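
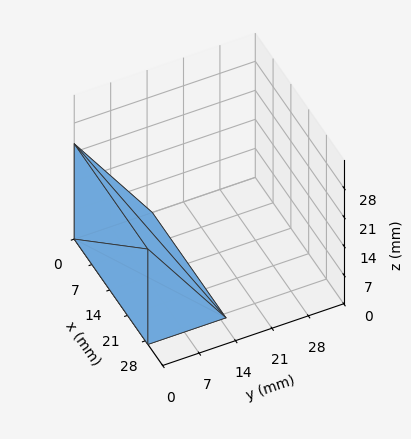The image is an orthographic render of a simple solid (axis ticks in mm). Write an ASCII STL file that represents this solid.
Reading the render: the shape is a wedge (ramp): 29 × 15 mm base, rising to 23 mm along the y=0 edge and sloping linearly to z=0 at y=15 (dimensions read to the nearest mm from the axis ticks). For the STL, each face is triangulated and given an outward normal.

solid part
  facet normal 0.0000 0.0000 -1.0000
    outer loop
      vertex 29.000 15.000 0.000
      vertex 29.000 0.000 0.000
      vertex 0.000 0.000 0.000
    endloop
  endfacet
  facet normal 0.0000 0.0000 -1.0000
    outer loop
      vertex 0.000 15.000 0.000
      vertex 29.000 15.000 0.000
      vertex 0.000 0.000 0.000
    endloop
  endfacet
  facet normal 0.0000 -1.0000 0.0000
    outer loop
      vertex 0.000 0.000 0.000
      vertex 29.000 0.000 0.000
      vertex 29.000 0.000 23.000
    endloop
  endfacet
  facet normal 0.0000 -1.0000 0.0000
    outer loop
      vertex 0.000 0.000 0.000
      vertex 29.000 0.000 23.000
      vertex 0.000 0.000 23.000
    endloop
  endfacet
  facet normal 0.0000 0.8376 0.5463
    outer loop
      vertex 0.000 0.000 23.000
      vertex 29.000 0.000 23.000
      vertex 29.000 15.000 0.000
    endloop
  endfacet
  facet normal 0.0000 0.8376 0.5463
    outer loop
      vertex 0.000 0.000 23.000
      vertex 29.000 15.000 0.000
      vertex 0.000 15.000 0.000
    endloop
  endfacet
  facet normal -1.0000 0.0000 0.0000
    outer loop
      vertex 0.000 0.000 23.000
      vertex 0.000 15.000 0.000
      vertex 0.000 0.000 0.000
    endloop
  endfacet
  facet normal 1.0000 0.0000 0.0000
    outer loop
      vertex 29.000 0.000 0.000
      vertex 29.000 15.000 0.000
      vertex 29.000 0.000 23.000
    endloop
  endfacet
endsolid part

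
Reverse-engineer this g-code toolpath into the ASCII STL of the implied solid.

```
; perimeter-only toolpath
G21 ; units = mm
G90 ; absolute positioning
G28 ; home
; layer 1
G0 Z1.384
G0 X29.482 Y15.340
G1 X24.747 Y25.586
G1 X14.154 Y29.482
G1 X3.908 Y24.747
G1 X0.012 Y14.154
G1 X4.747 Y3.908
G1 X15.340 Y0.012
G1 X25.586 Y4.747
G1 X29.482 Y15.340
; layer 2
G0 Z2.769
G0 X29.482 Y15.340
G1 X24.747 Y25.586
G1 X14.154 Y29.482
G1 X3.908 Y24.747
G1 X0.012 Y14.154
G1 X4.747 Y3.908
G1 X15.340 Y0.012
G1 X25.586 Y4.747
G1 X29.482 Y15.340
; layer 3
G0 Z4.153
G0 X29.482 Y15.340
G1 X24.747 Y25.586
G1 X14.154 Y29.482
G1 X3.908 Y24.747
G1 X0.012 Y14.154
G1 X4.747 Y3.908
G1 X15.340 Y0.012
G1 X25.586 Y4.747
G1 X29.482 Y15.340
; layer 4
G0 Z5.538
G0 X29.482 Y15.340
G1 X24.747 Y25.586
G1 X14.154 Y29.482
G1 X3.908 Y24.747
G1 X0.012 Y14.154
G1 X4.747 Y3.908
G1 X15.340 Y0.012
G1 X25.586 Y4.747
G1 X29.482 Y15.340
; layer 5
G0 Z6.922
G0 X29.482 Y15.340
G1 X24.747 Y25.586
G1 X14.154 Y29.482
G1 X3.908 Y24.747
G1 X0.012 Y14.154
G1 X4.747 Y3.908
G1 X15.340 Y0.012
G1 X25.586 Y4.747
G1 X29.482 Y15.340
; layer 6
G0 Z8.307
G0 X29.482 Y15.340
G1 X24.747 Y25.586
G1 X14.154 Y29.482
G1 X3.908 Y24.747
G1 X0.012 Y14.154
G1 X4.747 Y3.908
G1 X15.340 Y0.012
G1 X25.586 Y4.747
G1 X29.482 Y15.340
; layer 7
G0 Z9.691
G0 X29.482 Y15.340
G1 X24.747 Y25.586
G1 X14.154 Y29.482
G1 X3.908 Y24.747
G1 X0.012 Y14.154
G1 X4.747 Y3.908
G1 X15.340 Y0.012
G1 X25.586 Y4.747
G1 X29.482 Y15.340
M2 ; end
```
solid part
  facet normal 0.0000 0.0000 -1.0000
    outer loop
      vertex 14.154 29.482 0.000
      vertex 24.747 25.586 0.000
      vertex 29.482 15.340 0.000
    endloop
  endfacet
  facet normal 0.0000 0.0000 -1.0000
    outer loop
      vertex 3.908 24.747 0.000
      vertex 14.154 29.482 0.000
      vertex 29.482 15.340 0.000
    endloop
  endfacet
  facet normal 0.0000 0.0000 -1.0000
    outer loop
      vertex 0.012 14.154 0.000
      vertex 3.908 24.747 0.000
      vertex 29.482 15.340 0.000
    endloop
  endfacet
  facet normal 0.0000 0.0000 -1.0000
    outer loop
      vertex 4.747 3.908 0.000
      vertex 0.012 14.154 0.000
      vertex 29.482 15.340 0.000
    endloop
  endfacet
  facet normal 0.0000 0.0000 -1.0000
    outer loop
      vertex 15.340 0.012 0.000
      vertex 4.747 3.908 0.000
      vertex 29.482 15.340 0.000
    endloop
  endfacet
  facet normal 0.0000 0.0000 -1.0000
    outer loop
      vertex 25.586 4.747 0.000
      vertex 15.340 0.012 0.000
      vertex 29.482 15.340 0.000
    endloop
  endfacet
  facet normal 0.0000 0.0000 1.0000
    outer loop
      vertex 29.482 15.340 9.691
      vertex 24.747 25.586 9.691
      vertex 14.154 29.482 9.691
    endloop
  endfacet
  facet normal 0.0000 0.0000 1.0000
    outer loop
      vertex 29.482 15.340 9.691
      vertex 14.154 29.482 9.691
      vertex 3.908 24.747 9.691
    endloop
  endfacet
  facet normal 0.0000 0.0000 1.0000
    outer loop
      vertex 29.482 15.340 9.691
      vertex 3.908 24.747 9.691
      vertex 0.012 14.154 9.691
    endloop
  endfacet
  facet normal 0.0000 0.0000 1.0000
    outer loop
      vertex 29.482 15.340 9.691
      vertex 0.012 14.154 9.691
      vertex 4.747 3.908 9.691
    endloop
  endfacet
  facet normal 0.0000 0.0000 1.0000
    outer loop
      vertex 29.482 15.340 9.691
      vertex 4.747 3.908 9.691
      vertex 15.340 0.012 9.691
    endloop
  endfacet
  facet normal 0.0000 0.0000 1.0000
    outer loop
      vertex 29.482 15.340 9.691
      vertex 15.340 0.012 9.691
      vertex 25.586 4.747 9.691
    endloop
  endfacet
  facet normal 0.9078 0.4195 0.0000
    outer loop
      vertex 29.482 15.340 0.000
      vertex 24.747 25.586 0.000
      vertex 24.747 25.586 9.691
    endloop
  endfacet
  facet normal 0.9078 0.4195 0.0000
    outer loop
      vertex 29.482 15.340 0.000
      vertex 24.747 25.586 9.691
      vertex 29.482 15.340 9.691
    endloop
  endfacet
  facet normal 0.3452 0.9385 0.0000
    outer loop
      vertex 24.747 25.586 0.000
      vertex 14.154 29.482 0.000
      vertex 14.154 29.482 9.691
    endloop
  endfacet
  facet normal 0.3452 0.9385 0.0000
    outer loop
      vertex 24.747 25.586 0.000
      vertex 14.154 29.482 9.691
      vertex 24.747 25.586 9.691
    endloop
  endfacet
  facet normal -0.4195 0.9078 0.0000
    outer loop
      vertex 14.154 29.482 0.000
      vertex 3.908 24.747 0.000
      vertex 3.908 24.747 9.691
    endloop
  endfacet
  facet normal -0.4195 0.9078 0.0000
    outer loop
      vertex 14.154 29.482 0.000
      vertex 3.908 24.747 9.691
      vertex 14.154 29.482 9.691
    endloop
  endfacet
  facet normal -0.9385 0.3452 0.0000
    outer loop
      vertex 3.908 24.747 0.000
      vertex 0.012 14.154 0.000
      vertex 0.012 14.154 9.691
    endloop
  endfacet
  facet normal -0.9385 0.3452 0.0000
    outer loop
      vertex 3.908 24.747 0.000
      vertex 0.012 14.154 9.691
      vertex 3.908 24.747 9.691
    endloop
  endfacet
  facet normal -0.9078 -0.4195 0.0000
    outer loop
      vertex 0.012 14.154 0.000
      vertex 4.747 3.908 0.000
      vertex 4.747 3.908 9.691
    endloop
  endfacet
  facet normal -0.9078 -0.4195 0.0000
    outer loop
      vertex 0.012 14.154 0.000
      vertex 4.747 3.908 9.691
      vertex 0.012 14.154 9.691
    endloop
  endfacet
  facet normal -0.3452 -0.9385 0.0000
    outer loop
      vertex 4.747 3.908 0.000
      vertex 15.340 0.012 0.000
      vertex 15.340 0.012 9.691
    endloop
  endfacet
  facet normal -0.3452 -0.9385 0.0000
    outer loop
      vertex 4.747 3.908 0.000
      vertex 15.340 0.012 9.691
      vertex 4.747 3.908 9.691
    endloop
  endfacet
  facet normal 0.4195 -0.9078 0.0000
    outer loop
      vertex 15.340 0.012 0.000
      vertex 25.586 4.747 0.000
      vertex 25.586 4.747 9.691
    endloop
  endfacet
  facet normal 0.4195 -0.9078 0.0000
    outer loop
      vertex 15.340 0.012 0.000
      vertex 25.586 4.747 9.691
      vertex 15.340 0.012 9.691
    endloop
  endfacet
  facet normal 0.9385 -0.3452 0.0000
    outer loop
      vertex 25.586 4.747 0.000
      vertex 29.482 15.340 0.000
      vertex 29.482 15.340 9.691
    endloop
  endfacet
  facet normal 0.9385 -0.3452 0.0000
    outer loop
      vertex 25.586 4.747 0.000
      vertex 29.482 15.340 9.691
      vertex 25.586 4.747 9.691
    endloop
  endfacet
endsolid part

The G0 Z moves step by Δz≈1.384 mm. Every layer's G1 loop is the same polygon, so the solid is a straight extrusion of it from z=0 to z≈9.69. Closing with flat bottom and top caps and triangulating gives 28 facets — a regular 8-sided prism (a cylinder approximated with 8 flat sides), circumscribed radius ≈ 14.7 mm, height ≈ 9.69 mm.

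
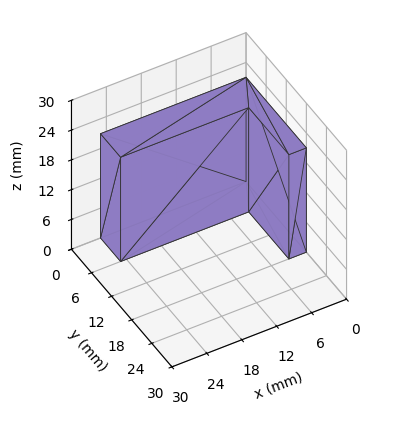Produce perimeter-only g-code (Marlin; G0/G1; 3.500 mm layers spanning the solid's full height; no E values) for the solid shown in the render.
Reading the render: the shape is an L-shaped prism: outer 25 × 18 mm, arm thicknesses ≈ 6 mm (horizontal) and 3 mm (vertical), extruded 21 mm in z (dimensions read to the nearest mm from the axis ticks). For the g-code, the solid's height is divided into equal slices at the stated Δz and each level perimeter traced with G1 moves after a G0 lift.

; perimeter-only toolpath
G21 ; units = mm
G90 ; absolute positioning
G28 ; home
; layer 1
G0 Z3.500
G0 X0.000 Y0.000
G1 X25.000 Y0.000
G1 X25.000 Y6.000
G1 X3.000 Y6.000
G1 X3.000 Y18.000
G1 X0.000 Y18.000
G1 X0.000 Y0.000
; layer 2
G0 Z7.000
G0 X0.000 Y0.000
G1 X25.000 Y0.000
G1 X25.000 Y6.000
G1 X3.000 Y6.000
G1 X3.000 Y18.000
G1 X0.000 Y18.000
G1 X0.000 Y0.000
; layer 3
G0 Z10.500
G0 X0.000 Y0.000
G1 X25.000 Y0.000
G1 X25.000 Y6.000
G1 X3.000 Y6.000
G1 X3.000 Y18.000
G1 X0.000 Y18.000
G1 X0.000 Y0.000
; layer 4
G0 Z14.000
G0 X0.000 Y0.000
G1 X25.000 Y0.000
G1 X25.000 Y6.000
G1 X3.000 Y6.000
G1 X3.000 Y18.000
G1 X0.000 Y18.000
G1 X0.000 Y0.000
; layer 5
G0 Z17.500
G0 X0.000 Y0.000
G1 X25.000 Y0.000
G1 X25.000 Y6.000
G1 X3.000 Y6.000
G1 X3.000 Y18.000
G1 X0.000 Y18.000
G1 X0.000 Y0.000
; layer 6
G0 Z21.000
G0 X0.000 Y0.000
G1 X25.000 Y0.000
G1 X25.000 Y6.000
G1 X3.000 Y6.000
G1 X3.000 Y18.000
G1 X0.000 Y18.000
G1 X0.000 Y0.000
M2 ; end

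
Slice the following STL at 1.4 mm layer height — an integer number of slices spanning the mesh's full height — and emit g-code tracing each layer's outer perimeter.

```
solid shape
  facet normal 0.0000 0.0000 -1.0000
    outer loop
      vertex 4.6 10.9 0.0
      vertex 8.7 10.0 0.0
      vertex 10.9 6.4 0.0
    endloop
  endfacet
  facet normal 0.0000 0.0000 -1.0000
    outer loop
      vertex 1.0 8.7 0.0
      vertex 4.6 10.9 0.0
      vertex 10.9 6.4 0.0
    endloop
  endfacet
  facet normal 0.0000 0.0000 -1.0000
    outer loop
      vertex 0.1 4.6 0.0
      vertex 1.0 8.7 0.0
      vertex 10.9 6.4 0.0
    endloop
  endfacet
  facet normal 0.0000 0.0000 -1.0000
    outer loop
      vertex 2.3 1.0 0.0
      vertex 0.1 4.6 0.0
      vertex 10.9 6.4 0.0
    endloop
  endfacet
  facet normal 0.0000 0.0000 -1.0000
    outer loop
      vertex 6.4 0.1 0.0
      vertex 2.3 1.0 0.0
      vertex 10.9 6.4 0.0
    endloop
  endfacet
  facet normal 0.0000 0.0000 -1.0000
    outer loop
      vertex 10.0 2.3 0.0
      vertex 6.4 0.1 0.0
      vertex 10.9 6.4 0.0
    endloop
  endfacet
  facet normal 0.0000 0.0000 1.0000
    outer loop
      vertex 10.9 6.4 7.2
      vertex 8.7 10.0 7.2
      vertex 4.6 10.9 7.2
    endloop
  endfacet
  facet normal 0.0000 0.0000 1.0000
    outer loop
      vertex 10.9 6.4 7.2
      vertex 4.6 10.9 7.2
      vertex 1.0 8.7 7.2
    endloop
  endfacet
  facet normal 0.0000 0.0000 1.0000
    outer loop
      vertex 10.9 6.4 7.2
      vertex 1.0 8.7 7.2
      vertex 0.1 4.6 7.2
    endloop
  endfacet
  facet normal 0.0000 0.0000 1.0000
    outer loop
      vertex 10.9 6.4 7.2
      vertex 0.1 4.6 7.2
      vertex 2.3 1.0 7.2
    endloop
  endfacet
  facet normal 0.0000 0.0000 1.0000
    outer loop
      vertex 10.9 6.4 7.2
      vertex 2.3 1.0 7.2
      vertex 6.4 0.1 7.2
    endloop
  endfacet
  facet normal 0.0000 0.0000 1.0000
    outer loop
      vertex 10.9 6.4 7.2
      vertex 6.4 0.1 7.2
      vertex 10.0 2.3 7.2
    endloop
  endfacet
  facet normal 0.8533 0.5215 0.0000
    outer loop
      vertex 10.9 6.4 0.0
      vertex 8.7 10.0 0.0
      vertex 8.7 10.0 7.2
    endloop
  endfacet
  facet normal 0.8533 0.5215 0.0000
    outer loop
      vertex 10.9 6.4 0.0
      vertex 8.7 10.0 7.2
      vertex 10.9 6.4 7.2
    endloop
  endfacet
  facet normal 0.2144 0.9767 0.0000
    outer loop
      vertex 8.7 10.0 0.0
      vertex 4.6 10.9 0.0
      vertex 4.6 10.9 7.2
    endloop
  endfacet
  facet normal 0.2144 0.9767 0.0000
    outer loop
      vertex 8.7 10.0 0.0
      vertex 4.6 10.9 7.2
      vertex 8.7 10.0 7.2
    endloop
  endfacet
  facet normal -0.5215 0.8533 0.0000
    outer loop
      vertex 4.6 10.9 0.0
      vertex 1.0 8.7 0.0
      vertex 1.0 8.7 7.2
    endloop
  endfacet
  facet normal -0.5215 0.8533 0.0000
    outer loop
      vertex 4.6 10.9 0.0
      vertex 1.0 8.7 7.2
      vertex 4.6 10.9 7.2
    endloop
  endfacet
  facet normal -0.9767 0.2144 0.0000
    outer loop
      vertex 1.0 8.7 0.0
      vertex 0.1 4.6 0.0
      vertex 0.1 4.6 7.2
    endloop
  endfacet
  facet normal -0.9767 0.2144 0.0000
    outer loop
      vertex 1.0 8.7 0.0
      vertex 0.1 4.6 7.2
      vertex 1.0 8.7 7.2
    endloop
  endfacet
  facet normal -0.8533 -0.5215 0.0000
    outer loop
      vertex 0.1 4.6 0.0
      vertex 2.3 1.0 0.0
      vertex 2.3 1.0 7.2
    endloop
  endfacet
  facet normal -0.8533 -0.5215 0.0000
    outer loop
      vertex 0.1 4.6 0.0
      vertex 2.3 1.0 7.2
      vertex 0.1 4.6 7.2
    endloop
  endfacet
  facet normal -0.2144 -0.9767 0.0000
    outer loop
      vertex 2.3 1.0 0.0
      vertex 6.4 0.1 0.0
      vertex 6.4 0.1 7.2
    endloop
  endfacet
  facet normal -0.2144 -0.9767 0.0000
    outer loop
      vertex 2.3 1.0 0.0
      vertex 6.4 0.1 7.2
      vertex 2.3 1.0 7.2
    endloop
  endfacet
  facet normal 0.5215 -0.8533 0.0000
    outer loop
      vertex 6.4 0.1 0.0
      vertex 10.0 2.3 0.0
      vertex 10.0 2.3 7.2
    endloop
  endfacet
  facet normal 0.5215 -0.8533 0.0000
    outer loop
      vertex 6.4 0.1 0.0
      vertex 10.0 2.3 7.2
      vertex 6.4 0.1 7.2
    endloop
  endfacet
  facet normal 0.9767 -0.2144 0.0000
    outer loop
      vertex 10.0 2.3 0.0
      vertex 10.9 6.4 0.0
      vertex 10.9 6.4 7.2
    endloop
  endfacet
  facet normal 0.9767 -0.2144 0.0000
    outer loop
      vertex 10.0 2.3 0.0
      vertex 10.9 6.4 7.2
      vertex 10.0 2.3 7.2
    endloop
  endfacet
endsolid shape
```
; perimeter-only toolpath
G21 ; units = mm
G90 ; absolute positioning
G28 ; home
; layer 1
G0 Z1.4
G0 X10.9 Y6.4
G1 X8.7 Y10.0
G1 X4.6 Y10.9
G1 X1.0 Y8.7
G1 X0.1 Y4.6
G1 X2.3 Y1.0
G1 X6.4 Y0.1
G1 X10.0 Y2.3
G1 X10.9 Y6.4
; layer 2
G0 Z2.9
G0 X10.9 Y6.4
G1 X8.7 Y10.0
G1 X4.6 Y10.9
G1 X1.0 Y8.7
G1 X0.1 Y4.6
G1 X2.3 Y1.0
G1 X6.4 Y0.1
G1 X10.0 Y2.3
G1 X10.9 Y6.4
; layer 3
G0 Z4.3
G0 X10.9 Y6.4
G1 X8.7 Y10.0
G1 X4.6 Y10.9
G1 X1.0 Y8.7
G1 X0.1 Y4.6
G1 X2.3 Y1.0
G1 X6.4 Y0.1
G1 X10.0 Y2.3
G1 X10.9 Y6.4
; layer 4
G0 Z5.8
G0 X10.9 Y6.4
G1 X8.7 Y10.0
G1 X4.6 Y10.9
G1 X1.0 Y8.7
G1 X0.1 Y4.6
G1 X2.3 Y1.0
G1 X6.4 Y0.1
G1 X10.0 Y2.3
G1 X10.9 Y6.4
; layer 5
G0 Z7.2
G0 X10.9 Y6.4
G1 X8.7 Y10.0
G1 X4.6 Y10.9
G1 X1.0 Y8.7
G1 X0.1 Y4.6
G1 X2.3 Y1.0
G1 X6.4 Y0.1
G1 X10.0 Y2.3
G1 X10.9 Y6.4
M2 ; end

The solid is a regular 8-sided prism (a cylinder approximated with 8 flat sides), circumscribed radius ≈ 5.5 mm, height ≈ 7.2 mm. Slicing at Δz = 1.4 mm — 5 equal slices spanning the solid's height, so layer i sits at z = i·h/5 — gives 5 non-empty perimeters. Each is a 8-segment closed polygon; G0 lifts to the layer z and rapids to the start vertex, then G1 traces the edges.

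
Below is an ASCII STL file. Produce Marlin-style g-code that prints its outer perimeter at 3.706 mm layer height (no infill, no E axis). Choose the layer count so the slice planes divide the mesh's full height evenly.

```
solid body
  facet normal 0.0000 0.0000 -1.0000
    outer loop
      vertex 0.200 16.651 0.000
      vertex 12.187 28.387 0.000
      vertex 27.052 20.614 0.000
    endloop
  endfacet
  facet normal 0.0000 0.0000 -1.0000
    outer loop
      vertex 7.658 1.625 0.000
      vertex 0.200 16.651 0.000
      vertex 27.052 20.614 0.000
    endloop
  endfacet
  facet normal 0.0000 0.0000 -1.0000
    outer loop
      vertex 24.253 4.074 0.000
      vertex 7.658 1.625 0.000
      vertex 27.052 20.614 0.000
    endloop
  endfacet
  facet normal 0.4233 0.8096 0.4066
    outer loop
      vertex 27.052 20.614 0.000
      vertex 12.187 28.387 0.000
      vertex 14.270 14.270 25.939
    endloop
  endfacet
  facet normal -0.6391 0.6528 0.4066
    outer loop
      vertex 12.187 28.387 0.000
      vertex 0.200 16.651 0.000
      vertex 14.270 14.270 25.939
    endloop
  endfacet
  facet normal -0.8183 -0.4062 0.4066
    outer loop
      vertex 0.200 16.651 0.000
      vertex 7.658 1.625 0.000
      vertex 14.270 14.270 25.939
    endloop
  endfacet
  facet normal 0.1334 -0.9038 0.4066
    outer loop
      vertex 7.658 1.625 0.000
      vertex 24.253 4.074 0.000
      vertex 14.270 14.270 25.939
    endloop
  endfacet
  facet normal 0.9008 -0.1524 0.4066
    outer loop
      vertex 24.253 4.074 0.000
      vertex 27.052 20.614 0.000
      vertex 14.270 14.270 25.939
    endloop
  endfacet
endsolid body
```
; perimeter-only toolpath
G21 ; units = mm
G90 ; absolute positioning
G28 ; home
; layer 1
G0 Z3.706
G0 X25.226 Y19.708
G1 X12.485 Y26.370
G1 X2.210 Y16.311
G1 X8.603 Y3.431
G1 X22.827 Y5.531
G1 X25.226 Y19.708
; layer 2
G0 Z7.411
G0 X23.400 Y18.801
G1 X12.782 Y24.354
G1 X4.220 Y15.971
G1 X9.547 Y5.238
G1 X21.401 Y6.987
G1 X23.400 Y18.801
; layer 3
G0 Z11.117
G0 X21.574 Y17.895
G1 X13.080 Y22.337
G1 X6.230 Y15.631
G1 X10.492 Y7.044
G1 X19.975 Y8.444
G1 X21.574 Y17.895
; layer 4
G0 Z14.822
G0 X19.748 Y16.989
G1 X13.377 Y20.320
G1 X8.240 Y15.290
G1 X11.436 Y8.851
G1 X18.548 Y9.900
G1 X19.748 Y16.989
; layer 5
G0 Z18.528
G0 X17.922 Y16.083
G1 X13.675 Y18.303
G1 X10.250 Y14.950
G1 X12.381 Y10.657
G1 X17.122 Y11.357
G1 X17.922 Y16.083
; layer 6
G0 Z22.233
G0 X16.096 Y15.176
G1 X13.972 Y16.287
G1 X12.260 Y14.610
G1 X13.325 Y12.464
G1 X15.696 Y12.813
G1 X16.096 Y15.176
M2 ; end

The solid is a regular 5-sided pyramid, base circumscribed radius ≈ 14.3 mm, apex at z ≈ 25.9 mm. Slicing at Δz = 3.706 mm — 7 equal slices spanning the solid's height, so layer i sits at z = i·h/7 — gives 6 non-empty perimeters. Each is a 5-segment closed polygon; G0 lifts to the layer z and rapids to the start vertex, then G1 traces the edges. The cross-section shrinks linearly with z (the slice at the apex is degenerate and omitted).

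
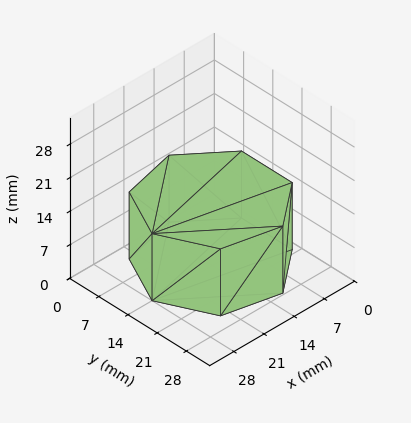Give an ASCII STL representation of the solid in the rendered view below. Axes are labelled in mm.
Reading the render: the shape is a regular 7-sided prism (a cylinder approximated with 7 flat sides), circumscribed radius ≈ 14 mm, height ≈ 14 mm (dimensions read to the nearest mm from the axis ticks). For the STL, each face is triangulated and given an outward normal.

solid part
  facet normal 0.0000 0.0000 -1.0000
    outer loop
      vertex 10.885 27.649 0.000
      vertex 22.729 24.946 0.000
      vertex 28.000 14.000 0.000
    endloop
  endfacet
  facet normal 0.0000 0.0000 -1.0000
    outer loop
      vertex 1.386 20.074 0.000
      vertex 10.885 27.649 0.000
      vertex 28.000 14.000 0.000
    endloop
  endfacet
  facet normal 0.0000 0.0000 -1.0000
    outer loop
      vertex 1.386 7.926 0.000
      vertex 1.386 20.074 0.000
      vertex 28.000 14.000 0.000
    endloop
  endfacet
  facet normal 0.0000 0.0000 -1.0000
    outer loop
      vertex 10.885 0.351 0.000
      vertex 1.386 7.926 0.000
      vertex 28.000 14.000 0.000
    endloop
  endfacet
  facet normal 0.0000 0.0000 -1.0000
    outer loop
      vertex 22.729 3.054 0.000
      vertex 10.885 0.351 0.000
      vertex 28.000 14.000 0.000
    endloop
  endfacet
  facet normal 0.0000 0.0000 1.0000
    outer loop
      vertex 28.000 14.000 14.000
      vertex 22.729 24.946 14.000
      vertex 10.885 27.649 14.000
    endloop
  endfacet
  facet normal 0.0000 0.0000 1.0000
    outer loop
      vertex 28.000 14.000 14.000
      vertex 10.885 27.649 14.000
      vertex 1.386 20.074 14.000
    endloop
  endfacet
  facet normal 0.0000 0.0000 1.0000
    outer loop
      vertex 28.000 14.000 14.000
      vertex 1.386 20.074 14.000
      vertex 1.386 7.926 14.000
    endloop
  endfacet
  facet normal 0.0000 0.0000 1.0000
    outer loop
      vertex 28.000 14.000 14.000
      vertex 1.386 7.926 14.000
      vertex 10.885 0.351 14.000
    endloop
  endfacet
  facet normal 0.0000 0.0000 1.0000
    outer loop
      vertex 28.000 14.000 14.000
      vertex 10.885 0.351 14.000
      vertex 22.729 3.054 14.000
    endloop
  endfacet
  facet normal 0.9010 0.4339 0.0000
    outer loop
      vertex 28.000 14.000 0.000
      vertex 22.729 24.946 0.000
      vertex 22.729 24.946 14.000
    endloop
  endfacet
  facet normal 0.9010 0.4339 0.0000
    outer loop
      vertex 28.000 14.000 0.000
      vertex 22.729 24.946 14.000
      vertex 28.000 14.000 14.000
    endloop
  endfacet
  facet normal 0.2225 0.9749 0.0000
    outer loop
      vertex 22.729 24.946 0.000
      vertex 10.885 27.649 0.000
      vertex 10.885 27.649 14.000
    endloop
  endfacet
  facet normal 0.2225 0.9749 0.0000
    outer loop
      vertex 22.729 24.946 0.000
      vertex 10.885 27.649 14.000
      vertex 22.729 24.946 14.000
    endloop
  endfacet
  facet normal -0.6235 0.7818 0.0000
    outer loop
      vertex 10.885 27.649 0.000
      vertex 1.386 20.074 0.000
      vertex 1.386 20.074 14.000
    endloop
  endfacet
  facet normal -0.6235 0.7818 0.0000
    outer loop
      vertex 10.885 27.649 0.000
      vertex 1.386 20.074 14.000
      vertex 10.885 27.649 14.000
    endloop
  endfacet
  facet normal -1.0000 0.0000 0.0000
    outer loop
      vertex 1.386 20.074 0.000
      vertex 1.386 7.926 0.000
      vertex 1.386 7.926 14.000
    endloop
  endfacet
  facet normal -1.0000 0.0000 0.0000
    outer loop
      vertex 1.386 20.074 0.000
      vertex 1.386 7.926 14.000
      vertex 1.386 20.074 14.000
    endloop
  endfacet
  facet normal -0.6235 -0.7818 0.0000
    outer loop
      vertex 1.386 7.926 0.000
      vertex 10.885 0.351 0.000
      vertex 10.885 0.351 14.000
    endloop
  endfacet
  facet normal -0.6235 -0.7818 0.0000
    outer loop
      vertex 1.386 7.926 0.000
      vertex 10.885 0.351 14.000
      vertex 1.386 7.926 14.000
    endloop
  endfacet
  facet normal 0.2225 -0.9749 0.0000
    outer loop
      vertex 10.885 0.351 0.000
      vertex 22.729 3.054 0.000
      vertex 22.729 3.054 14.000
    endloop
  endfacet
  facet normal 0.2225 -0.9749 0.0000
    outer loop
      vertex 10.885 0.351 0.000
      vertex 22.729 3.054 14.000
      vertex 10.885 0.351 14.000
    endloop
  endfacet
  facet normal 0.9010 -0.4339 0.0000
    outer loop
      vertex 22.729 3.054 0.000
      vertex 28.000 14.000 0.000
      vertex 28.000 14.000 14.000
    endloop
  endfacet
  facet normal 0.9010 -0.4339 0.0000
    outer loop
      vertex 22.729 3.054 0.000
      vertex 28.000 14.000 14.000
      vertex 22.729 3.054 14.000
    endloop
  endfacet
endsolid part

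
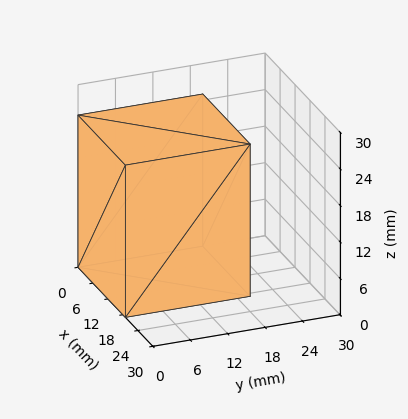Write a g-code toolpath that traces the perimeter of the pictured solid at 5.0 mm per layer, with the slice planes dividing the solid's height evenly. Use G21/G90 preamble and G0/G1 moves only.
Reading the render: the shape is a rectangular box, roughly 19 × 20 mm footprint and 25 mm tall (dimensions read to the nearest mm from the axis ticks). For the g-code, the solid's height is divided into equal slices at the stated Δz and each level perimeter traced with G1 moves after a G0 lift.

; perimeter-only toolpath
G21 ; units = mm
G90 ; absolute positioning
G28 ; home
; layer 1
G0 Z5.0
G0 X0.0 Y0.0
G1 X19.0 Y0.0
G1 X19.0 Y20.0
G1 X0.0 Y20.0
G1 X0.0 Y0.0
; layer 2
G0 Z10.0
G0 X0.0 Y0.0
G1 X19.0 Y0.0
G1 X19.0 Y20.0
G1 X0.0 Y20.0
G1 X0.0 Y0.0
; layer 3
G0 Z15.0
G0 X0.0 Y0.0
G1 X19.0 Y0.0
G1 X19.0 Y20.0
G1 X0.0 Y20.0
G1 X0.0 Y0.0
; layer 4
G0 Z20.0
G0 X0.0 Y0.0
G1 X19.0 Y0.0
G1 X19.0 Y20.0
G1 X0.0 Y20.0
G1 X0.0 Y0.0
; layer 5
G0 Z25.0
G0 X0.0 Y0.0
G1 X19.0 Y0.0
G1 X19.0 Y20.0
G1 X0.0 Y20.0
G1 X0.0 Y0.0
M2 ; end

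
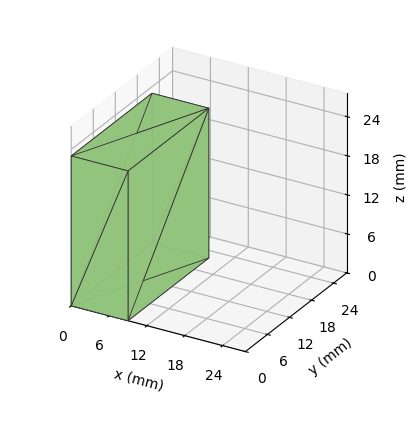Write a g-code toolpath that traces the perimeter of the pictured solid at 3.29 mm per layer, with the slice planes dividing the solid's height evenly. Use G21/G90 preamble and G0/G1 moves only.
Reading the render: the shape is a rectangular box, roughly 9 × 22 mm footprint and 23 mm tall (dimensions read to the nearest mm from the axis ticks). For the g-code, the solid's height is divided into equal slices at the stated Δz and each level perimeter traced with G1 moves after a G0 lift.

; perimeter-only toolpath
G21 ; units = mm
G90 ; absolute positioning
G28 ; home
; layer 1
G0 Z3.29
G0 X0.00 Y0.00
G1 X9.00 Y0.00
G1 X9.00 Y22.00
G1 X0.00 Y22.00
G1 X0.00 Y0.00
; layer 2
G0 Z6.57
G0 X0.00 Y0.00
G1 X9.00 Y0.00
G1 X9.00 Y22.00
G1 X0.00 Y22.00
G1 X0.00 Y0.00
; layer 3
G0 Z9.86
G0 X0.00 Y0.00
G1 X9.00 Y0.00
G1 X9.00 Y22.00
G1 X0.00 Y22.00
G1 X0.00 Y0.00
; layer 4
G0 Z13.14
G0 X0.00 Y0.00
G1 X9.00 Y0.00
G1 X9.00 Y22.00
G1 X0.00 Y22.00
G1 X0.00 Y0.00
; layer 5
G0 Z16.43
G0 X0.00 Y0.00
G1 X9.00 Y0.00
G1 X9.00 Y22.00
G1 X0.00 Y22.00
G1 X0.00 Y0.00
; layer 6
G0 Z19.71
G0 X0.00 Y0.00
G1 X9.00 Y0.00
G1 X9.00 Y22.00
G1 X0.00 Y22.00
G1 X0.00 Y0.00
; layer 7
G0 Z23.00
G0 X0.00 Y0.00
G1 X9.00 Y0.00
G1 X9.00 Y22.00
G1 X0.00 Y22.00
G1 X0.00 Y0.00
M2 ; end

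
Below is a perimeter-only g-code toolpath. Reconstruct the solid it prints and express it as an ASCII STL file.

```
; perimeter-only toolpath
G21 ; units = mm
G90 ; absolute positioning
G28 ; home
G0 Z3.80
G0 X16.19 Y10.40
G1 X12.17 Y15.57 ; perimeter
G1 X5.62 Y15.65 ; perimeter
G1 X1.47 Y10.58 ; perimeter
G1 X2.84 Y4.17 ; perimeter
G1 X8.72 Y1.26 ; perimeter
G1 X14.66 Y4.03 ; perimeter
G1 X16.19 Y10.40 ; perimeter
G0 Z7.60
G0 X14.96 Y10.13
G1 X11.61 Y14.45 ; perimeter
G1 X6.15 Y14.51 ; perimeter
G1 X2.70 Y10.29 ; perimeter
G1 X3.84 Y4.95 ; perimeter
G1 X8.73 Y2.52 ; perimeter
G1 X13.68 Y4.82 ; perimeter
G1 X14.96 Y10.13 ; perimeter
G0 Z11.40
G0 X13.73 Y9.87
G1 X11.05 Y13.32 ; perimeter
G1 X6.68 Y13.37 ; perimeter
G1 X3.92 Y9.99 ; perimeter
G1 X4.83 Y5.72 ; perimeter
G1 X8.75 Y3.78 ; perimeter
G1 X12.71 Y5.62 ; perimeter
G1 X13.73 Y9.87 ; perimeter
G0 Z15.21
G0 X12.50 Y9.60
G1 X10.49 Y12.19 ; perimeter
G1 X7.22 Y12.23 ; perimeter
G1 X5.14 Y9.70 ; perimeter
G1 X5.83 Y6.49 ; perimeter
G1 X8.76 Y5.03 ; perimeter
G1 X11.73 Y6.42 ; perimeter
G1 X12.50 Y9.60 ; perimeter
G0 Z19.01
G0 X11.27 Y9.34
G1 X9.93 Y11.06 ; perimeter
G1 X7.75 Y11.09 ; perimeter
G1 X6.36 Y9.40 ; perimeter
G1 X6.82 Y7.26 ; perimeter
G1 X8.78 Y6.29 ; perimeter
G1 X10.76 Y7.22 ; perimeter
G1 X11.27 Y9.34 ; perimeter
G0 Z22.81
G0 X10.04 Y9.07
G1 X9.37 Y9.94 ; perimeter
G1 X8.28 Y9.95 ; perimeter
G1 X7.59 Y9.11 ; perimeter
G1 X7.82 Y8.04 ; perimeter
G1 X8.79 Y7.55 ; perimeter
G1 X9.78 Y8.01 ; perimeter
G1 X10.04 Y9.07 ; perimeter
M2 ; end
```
solid part
  facet normal 0.0000 0.0000 -1.0000
    outer loop
      vertex 5.09 16.79 0.00
      vertex 12.73 16.70 0.00
      vertex 17.42 10.66 0.00
    endloop
  endfacet
  facet normal 0.0000 0.0000 -1.0000
    outer loop
      vertex 0.25 10.88 0.00
      vertex 5.09 16.79 0.00
      vertex 17.42 10.66 0.00
    endloop
  endfacet
  facet normal 0.0000 0.0000 -1.0000
    outer loop
      vertex 1.85 3.40 0.00
      vertex 0.25 10.88 0.00
      vertex 17.42 10.66 0.00
    endloop
  endfacet
  facet normal 0.0000 0.0000 -1.0000
    outer loop
      vertex 8.70 0.00 0.00
      vertex 1.85 3.40 0.00
      vertex 17.42 10.66 0.00
    endloop
  endfacet
  facet normal 0.0000 0.0000 -1.0000
    outer loop
      vertex 15.63 3.23 0.00
      vertex 8.70 0.00 0.00
      vertex 17.42 10.66 0.00
    endloop
  endfacet
  facet normal 0.7569 0.5877 0.2858
    outer loop
      vertex 17.42 10.66 0.00
      vertex 12.73 16.70 0.00
      vertex 8.81 8.81 26.61
    endloop
  endfacet
  facet normal 0.0113 0.9582 0.2858
    outer loop
      vertex 12.73 16.70 0.00
      vertex 5.09 16.79 0.00
      vertex 8.81 8.81 26.61
    endloop
  endfacet
  facet normal -0.7414 0.6072 0.2857
    outer loop
      vertex 5.09 16.79 0.00
      vertex 0.25 10.88 0.00
      vertex 8.81 8.81 26.61
    endloop
  endfacet
  facet normal -0.9371 -0.2004 0.2858
    outer loop
      vertex 0.25 10.88 0.00
      vertex 1.85 3.40 0.00
      vertex 8.81 8.81 26.61
    endloop
  endfacet
  facet normal -0.4260 -0.8583 0.2859
    outer loop
      vertex 1.85 3.40 0.00
      vertex 8.70 0.00 0.00
      vertex 8.81 8.81 26.61
    endloop
  endfacet
  facet normal 0.4048 -0.8686 0.2859
    outer loop
      vertex 8.70 0.00 0.00
      vertex 15.63 3.23 0.00
      vertex 8.81 8.81 26.61
    endloop
  endfacet
  facet normal 0.9316 -0.2244 0.2858
    outer loop
      vertex 15.63 3.23 0.00
      vertex 17.42 10.66 0.00
      vertex 8.81 8.81 26.61
    endloop
  endfacet
endsolid part

The G0 Z moves step by Δz≈3.80 mm. The G1 loops shrink linearly with z, so the solid tapers from its base footprint up to z≈26.6. Closing with a flat bottom cap and the tapered top and triangulating gives 12 facets — a regular 7-sided pyramid, base circumscribed radius ≈ 8.81 mm, apex at z ≈ 26.6 mm.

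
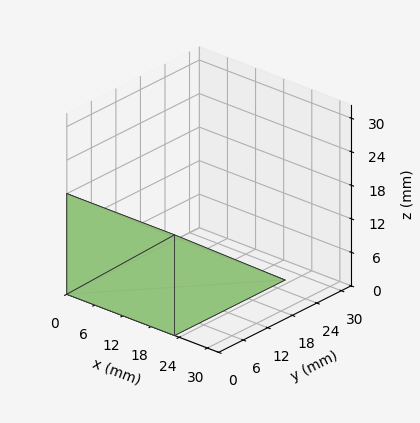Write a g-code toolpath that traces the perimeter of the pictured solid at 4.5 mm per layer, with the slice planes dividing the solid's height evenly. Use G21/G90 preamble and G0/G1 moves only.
Reading the render: the shape is a wedge (ramp): 23 × 27 mm base, rising to 18 mm along the y=0 edge and sloping linearly to z=0 at y=27 (dimensions read to the nearest mm from the axis ticks). For the g-code, the solid's height is divided into equal slices at the stated Δz and each level perimeter traced with G1 moves after a G0 lift.

; perimeter-only toolpath
G21 ; units = mm
G90 ; absolute positioning
G28 ; home
; layer 1
G0 Z4.5
G0 X0.0 Y0.0
G1 X23.0 Y0.0
G1 X23.0 Y20.2
G1 X0.0 Y20.2
G1 X0.0 Y0.0
; layer 2
G0 Z9.0
G0 X0.0 Y0.0
G1 X23.0 Y0.0
G1 X23.0 Y13.5
G1 X0.0 Y13.5
G1 X0.0 Y0.0
; layer 3
G0 Z13.5
G0 X0.0 Y0.0
G1 X23.0 Y0.0
G1 X23.0 Y6.8
G1 X0.0 Y6.8
G1 X0.0 Y0.0
M2 ; end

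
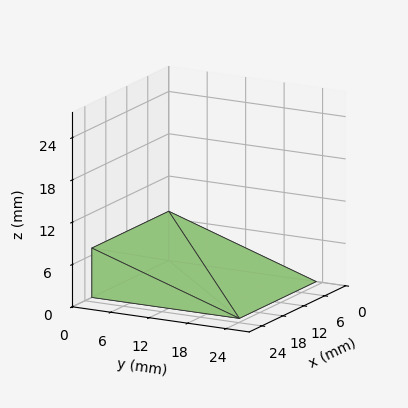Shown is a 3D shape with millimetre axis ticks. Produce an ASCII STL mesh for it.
Reading the render: the shape is a wedge (ramp): 22 × 23 mm base, rising to 7 mm along the y=0 edge and sloping linearly to z=0 at y=23 (dimensions read to the nearest mm from the axis ticks). For the STL, each face is triangulated and given an outward normal.

solid part
  facet normal 0.0000 0.0000 -1.0000
    outer loop
      vertex 22.000 23.000 0.000
      vertex 22.000 0.000 0.000
      vertex 0.000 0.000 0.000
    endloop
  endfacet
  facet normal 0.0000 0.0000 -1.0000
    outer loop
      vertex 0.000 23.000 0.000
      vertex 22.000 23.000 0.000
      vertex 0.000 0.000 0.000
    endloop
  endfacet
  facet normal 0.0000 -1.0000 0.0000
    outer loop
      vertex 0.000 0.000 0.000
      vertex 22.000 0.000 0.000
      vertex 22.000 0.000 7.000
    endloop
  endfacet
  facet normal 0.0000 -1.0000 0.0000
    outer loop
      vertex 0.000 0.000 0.000
      vertex 22.000 0.000 7.000
      vertex 0.000 0.000 7.000
    endloop
  endfacet
  facet normal 0.0000 0.2912 0.9567
    outer loop
      vertex 0.000 0.000 7.000
      vertex 22.000 0.000 7.000
      vertex 22.000 23.000 0.000
    endloop
  endfacet
  facet normal 0.0000 0.2912 0.9567
    outer loop
      vertex 0.000 0.000 7.000
      vertex 22.000 23.000 0.000
      vertex 0.000 23.000 0.000
    endloop
  endfacet
  facet normal -1.0000 0.0000 0.0000
    outer loop
      vertex 0.000 0.000 7.000
      vertex 0.000 23.000 0.000
      vertex 0.000 0.000 0.000
    endloop
  endfacet
  facet normal 1.0000 0.0000 0.0000
    outer loop
      vertex 22.000 0.000 0.000
      vertex 22.000 23.000 0.000
      vertex 22.000 0.000 7.000
    endloop
  endfacet
endsolid part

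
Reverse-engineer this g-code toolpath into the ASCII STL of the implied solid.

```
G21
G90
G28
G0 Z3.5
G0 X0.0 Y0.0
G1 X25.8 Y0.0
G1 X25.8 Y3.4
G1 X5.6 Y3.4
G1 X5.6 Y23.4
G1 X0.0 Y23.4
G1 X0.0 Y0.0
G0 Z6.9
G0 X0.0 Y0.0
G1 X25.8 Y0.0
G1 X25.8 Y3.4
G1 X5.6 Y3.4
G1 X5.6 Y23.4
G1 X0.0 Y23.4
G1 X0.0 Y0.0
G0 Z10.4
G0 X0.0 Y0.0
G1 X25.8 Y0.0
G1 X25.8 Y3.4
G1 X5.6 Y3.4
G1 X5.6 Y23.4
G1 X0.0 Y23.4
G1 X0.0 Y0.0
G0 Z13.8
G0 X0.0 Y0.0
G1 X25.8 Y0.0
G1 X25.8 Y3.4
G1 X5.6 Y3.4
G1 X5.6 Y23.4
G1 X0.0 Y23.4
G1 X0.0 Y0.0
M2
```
solid part
  facet normal 0.0000 0.0000 -1.0000
    outer loop
      vertex 25.8 3.4 0.0
      vertex 25.8 0.0 0.0
      vertex 0.0 0.0 0.0
    endloop
  endfacet
  facet normal 0.0000 0.0000 -1.0000
    outer loop
      vertex 5.6 3.4 0.0
      vertex 25.8 3.4 0.0
      vertex 0.0 0.0 0.0
    endloop
  endfacet
  facet normal 0.0000 0.0000 -1.0000
    outer loop
      vertex 5.6 23.4 0.0
      vertex 5.6 3.4 0.0
      vertex 0.0 0.0 0.0
    endloop
  endfacet
  facet normal 0.0000 0.0000 -1.0000
    outer loop
      vertex 0.0 23.4 0.0
      vertex 5.6 23.4 0.0
      vertex 0.0 0.0 0.0
    endloop
  endfacet
  facet normal 0.0000 0.0000 1.0000
    outer loop
      vertex 0.0 0.0 13.8
      vertex 25.8 0.0 13.8
      vertex 25.8 3.4 13.8
    endloop
  endfacet
  facet normal 0.0000 0.0000 1.0000
    outer loop
      vertex 0.0 0.0 13.8
      vertex 25.8 3.4 13.8
      vertex 5.6 3.4 13.8
    endloop
  endfacet
  facet normal 0.0000 0.0000 1.0000
    outer loop
      vertex 0.0 0.0 13.8
      vertex 5.6 3.4 13.8
      vertex 5.6 23.4 13.8
    endloop
  endfacet
  facet normal 0.0000 0.0000 1.0000
    outer loop
      vertex 0.0 0.0 13.8
      vertex 5.6 23.4 13.8
      vertex 0.0 23.4 13.8
    endloop
  endfacet
  facet normal 0.0000 -1.0000 0.0000
    outer loop
      vertex 0.0 0.0 0.0
      vertex 25.8 0.0 0.0
      vertex 25.8 0.0 13.8
    endloop
  endfacet
  facet normal 0.0000 -1.0000 0.0000
    outer loop
      vertex 0.0 0.0 0.0
      vertex 25.8 0.0 13.8
      vertex 0.0 0.0 13.8
    endloop
  endfacet
  facet normal 1.0000 0.0000 0.0000
    outer loop
      vertex 25.8 0.0 0.0
      vertex 25.8 3.4 0.0
      vertex 25.8 3.4 13.8
    endloop
  endfacet
  facet normal 1.0000 0.0000 0.0000
    outer loop
      vertex 25.8 0.0 0.0
      vertex 25.8 3.4 13.8
      vertex 25.8 0.0 13.8
    endloop
  endfacet
  facet normal 0.0000 1.0000 0.0000
    outer loop
      vertex 25.8 3.4 0.0
      vertex 5.6 3.4 0.0
      vertex 5.6 3.4 13.8
    endloop
  endfacet
  facet normal 0.0000 1.0000 0.0000
    outer loop
      vertex 25.8 3.4 0.0
      vertex 5.6 3.4 13.8
      vertex 25.8 3.4 13.8
    endloop
  endfacet
  facet normal 1.0000 0.0000 0.0000
    outer loop
      vertex 5.6 3.4 0.0
      vertex 5.6 23.4 0.0
      vertex 5.6 23.4 13.8
    endloop
  endfacet
  facet normal 1.0000 0.0000 0.0000
    outer loop
      vertex 5.6 3.4 0.0
      vertex 5.6 23.4 13.8
      vertex 5.6 3.4 13.8
    endloop
  endfacet
  facet normal 0.0000 1.0000 0.0000
    outer loop
      vertex 5.6 23.4 0.0
      vertex 0.0 23.4 0.0
      vertex 0.0 23.4 13.8
    endloop
  endfacet
  facet normal 0.0000 1.0000 0.0000
    outer loop
      vertex 5.6 23.4 0.0
      vertex 0.0 23.4 13.8
      vertex 5.6 23.4 13.8
    endloop
  endfacet
  facet normal -1.0000 0.0000 0.0000
    outer loop
      vertex 0.0 23.4 0.0
      vertex 0.0 0.0 0.0
      vertex 0.0 0.0 13.8
    endloop
  endfacet
  facet normal -1.0000 0.0000 0.0000
    outer loop
      vertex 0.0 23.4 0.0
      vertex 0.0 0.0 13.8
      vertex 0.0 23.4 13.8
    endloop
  endfacet
endsolid part

The G0 Z moves step by Δz≈3.5 mm. Every layer's G1 loop is the same polygon, so the solid is a straight extrusion of it from z=0 to z≈13.8. Closing with flat bottom and top caps and triangulating gives 20 facets — an L-shaped prism: outer 25.8 × 23.4 mm, arm thicknesses ≈ 3.4 mm (horizontal) and 5.6 mm (vertical), extruded 13.8 mm in z.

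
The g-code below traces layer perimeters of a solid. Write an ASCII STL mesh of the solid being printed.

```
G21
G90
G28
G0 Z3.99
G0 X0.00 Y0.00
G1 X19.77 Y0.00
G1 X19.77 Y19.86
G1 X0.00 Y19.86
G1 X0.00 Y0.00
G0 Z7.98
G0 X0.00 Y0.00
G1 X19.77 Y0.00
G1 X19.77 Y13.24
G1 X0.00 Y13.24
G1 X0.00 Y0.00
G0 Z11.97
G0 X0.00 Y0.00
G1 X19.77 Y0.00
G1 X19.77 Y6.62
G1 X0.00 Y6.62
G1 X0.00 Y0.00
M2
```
solid part
  facet normal 0.0000 0.0000 -1.0000
    outer loop
      vertex 19.77 26.48 0.00
      vertex 19.77 0.00 0.00
      vertex 0.00 0.00 0.00
    endloop
  endfacet
  facet normal 0.0000 0.0000 -1.0000
    outer loop
      vertex 0.00 26.48 0.00
      vertex 19.77 26.48 0.00
      vertex 0.00 0.00 0.00
    endloop
  endfacet
  facet normal 0.0000 -1.0000 0.0000
    outer loop
      vertex 0.00 0.00 0.00
      vertex 19.77 0.00 0.00
      vertex 19.77 0.00 15.96
    endloop
  endfacet
  facet normal 0.0000 -1.0000 0.0000
    outer loop
      vertex 0.00 0.00 0.00
      vertex 19.77 0.00 15.96
      vertex 0.00 0.00 15.96
    endloop
  endfacet
  facet normal 0.0000 0.5162 0.8565
    outer loop
      vertex 0.00 0.00 15.96
      vertex 19.77 0.00 15.96
      vertex 19.77 26.48 0.00
    endloop
  endfacet
  facet normal 0.0000 0.5162 0.8565
    outer loop
      vertex 0.00 0.00 15.96
      vertex 19.77 26.48 0.00
      vertex 0.00 26.48 0.00
    endloop
  endfacet
  facet normal -1.0000 0.0000 0.0000
    outer loop
      vertex 0.00 0.00 15.96
      vertex 0.00 26.48 0.00
      vertex 0.00 0.00 0.00
    endloop
  endfacet
  facet normal 1.0000 0.0000 0.0000
    outer loop
      vertex 19.77 0.00 0.00
      vertex 19.77 26.48 0.00
      vertex 19.77 0.00 15.96
    endloop
  endfacet
endsolid part

The G0 Z moves step by Δz≈3.99 mm. The G1 loops shrink linearly with z, so the solid tapers from its base footprint up to z≈16. Closing with a flat bottom cap and the tapered top and triangulating gives 8 facets — a wedge (ramp): 19.8 × 26.5 mm base, rising to 16 mm along the y=0 edge and sloping linearly to z=0 at y=26.5.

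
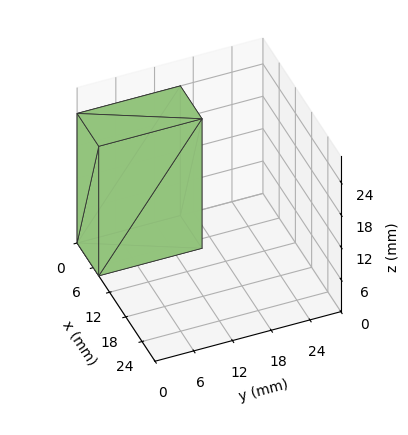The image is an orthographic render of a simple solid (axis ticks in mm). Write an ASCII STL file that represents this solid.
Reading the render: the shape is a rectangular box, roughly 8 × 16 mm footprint and 24 mm tall (dimensions read to the nearest mm from the axis ticks). For the STL, each face is triangulated and given an outward normal.

solid part
  facet normal 0.0000 0.0000 -1.0000
    outer loop
      vertex 8.0 16.0 0.0
      vertex 8.0 0.0 0.0
      vertex 0.0 0.0 0.0
    endloop
  endfacet
  facet normal 0.0000 0.0000 -1.0000
    outer loop
      vertex 0.0 16.0 0.0
      vertex 8.0 16.0 0.0
      vertex 0.0 0.0 0.0
    endloop
  endfacet
  facet normal 0.0000 0.0000 1.0000
    outer loop
      vertex 0.0 0.0 24.0
      vertex 8.0 0.0 24.0
      vertex 8.0 16.0 24.0
    endloop
  endfacet
  facet normal 0.0000 0.0000 1.0000
    outer loop
      vertex 0.0 0.0 24.0
      vertex 8.0 16.0 24.0
      vertex 0.0 16.0 24.0
    endloop
  endfacet
  facet normal 0.0000 -1.0000 0.0000
    outer loop
      vertex 0.0 0.0 0.0
      vertex 8.0 0.0 0.0
      vertex 8.0 0.0 24.0
    endloop
  endfacet
  facet normal 0.0000 -1.0000 0.0000
    outer loop
      vertex 0.0 0.0 0.0
      vertex 8.0 0.0 24.0
      vertex 0.0 0.0 24.0
    endloop
  endfacet
  facet normal 0.0000 1.0000 0.0000
    outer loop
      vertex 8.0 16.0 24.0
      vertex 8.0 16.0 0.0
      vertex 0.0 16.0 0.0
    endloop
  endfacet
  facet normal 0.0000 1.0000 0.0000
    outer loop
      vertex 0.0 16.0 24.0
      vertex 8.0 16.0 24.0
      vertex 0.0 16.0 0.0
    endloop
  endfacet
  facet normal -1.0000 0.0000 0.0000
    outer loop
      vertex 0.0 16.0 24.0
      vertex 0.0 16.0 0.0
      vertex 0.0 0.0 0.0
    endloop
  endfacet
  facet normal -1.0000 0.0000 0.0000
    outer loop
      vertex 0.0 0.0 24.0
      vertex 0.0 16.0 24.0
      vertex 0.0 0.0 0.0
    endloop
  endfacet
  facet normal 1.0000 0.0000 0.0000
    outer loop
      vertex 8.0 0.0 0.0
      vertex 8.0 16.0 0.0
      vertex 8.0 16.0 24.0
    endloop
  endfacet
  facet normal 1.0000 0.0000 0.0000
    outer loop
      vertex 8.0 0.0 0.0
      vertex 8.0 16.0 24.0
      vertex 8.0 0.0 24.0
    endloop
  endfacet
endsolid part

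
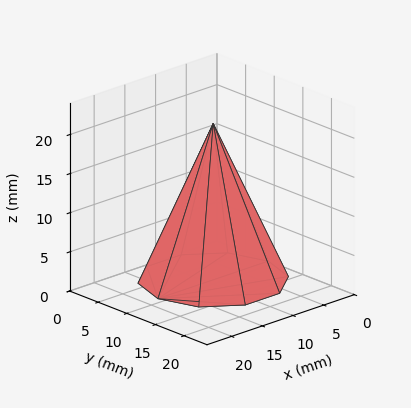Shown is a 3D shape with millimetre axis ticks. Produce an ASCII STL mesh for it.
Reading the render: the shape is a regular 10-sided pyramid, base circumscribed radius ≈ 9 mm, apex at z ≈ 20 mm (dimensions read to the nearest mm from the axis ticks). For the STL, each face is triangulated and given an outward normal.

solid part
  facet normal 0.0000 0.0000 -1.0000
    outer loop
      vertex 11.8 17.6 0.0
      vertex 16.3 14.3 0.0
      vertex 18.0 9.0 0.0
    endloop
  endfacet
  facet normal 0.0000 0.0000 -1.0000
    outer loop
      vertex 6.2 17.6 0.0
      vertex 11.8 17.6 0.0
      vertex 18.0 9.0 0.0
    endloop
  endfacet
  facet normal 0.0000 0.0000 -1.0000
    outer loop
      vertex 1.7 14.3 0.0
      vertex 6.2 17.6 0.0
      vertex 18.0 9.0 0.0
    endloop
  endfacet
  facet normal 0.0000 0.0000 -1.0000
    outer loop
      vertex 0.0 9.0 0.0
      vertex 1.7 14.3 0.0
      vertex 18.0 9.0 0.0
    endloop
  endfacet
  facet normal 0.0000 0.0000 -1.0000
    outer loop
      vertex 1.7 3.7 0.0
      vertex 0.0 9.0 0.0
      vertex 18.0 9.0 0.0
    endloop
  endfacet
  facet normal 0.0000 0.0000 -1.0000
    outer loop
      vertex 6.2 0.4 0.0
      vertex 1.7 3.7 0.0
      vertex 18.0 9.0 0.0
    endloop
  endfacet
  facet normal 0.0000 0.0000 -1.0000
    outer loop
      vertex 11.8 0.4 0.0
      vertex 6.2 0.4 0.0
      vertex 18.0 9.0 0.0
    endloop
  endfacet
  facet normal 0.0000 0.0000 -1.0000
    outer loop
      vertex 16.3 3.7 0.0
      vertex 11.8 0.4 0.0
      vertex 18.0 9.0 0.0
    endloop
  endfacet
  facet normal 0.8752 0.2807 0.3939
    outer loop
      vertex 18.0 9.0 0.0
      vertex 16.3 14.3 0.0
      vertex 9.0 9.0 20.0
    endloop
  endfacet
  facet normal 0.5434 0.7409 0.3947
    outer loop
      vertex 16.3 14.3 0.0
      vertex 11.8 17.6 0.0
      vertex 9.0 9.0 20.0
    endloop
  endfacet
  facet normal 0.0000 0.9187 0.3950
    outer loop
      vertex 11.8 17.6 0.0
      vertex 6.2 17.6 0.0
      vertex 9.0 9.0 20.0
    endloop
  endfacet
  facet normal -0.5434 0.7409 0.3947
    outer loop
      vertex 6.2 17.6 0.0
      vertex 1.7 14.3 0.0
      vertex 9.0 9.0 20.0
    endloop
  endfacet
  facet normal -0.8752 0.2807 0.3939
    outer loop
      vertex 1.7 14.3 0.0
      vertex 0.0 9.0 0.0
      vertex 9.0 9.0 20.0
    endloop
  endfacet
  facet normal -0.8752 -0.2807 0.3939
    outer loop
      vertex 0.0 9.0 0.0
      vertex 1.7 3.7 0.0
      vertex 9.0 9.0 20.0
    endloop
  endfacet
  facet normal -0.5434 -0.7409 0.3947
    outer loop
      vertex 1.7 3.7 0.0
      vertex 6.2 0.4 0.0
      vertex 9.0 9.0 20.0
    endloop
  endfacet
  facet normal 0.0000 -0.9187 0.3950
    outer loop
      vertex 6.2 0.4 0.0
      vertex 11.8 0.4 0.0
      vertex 9.0 9.0 20.0
    endloop
  endfacet
  facet normal 0.5434 -0.7409 0.3947
    outer loop
      vertex 11.8 0.4 0.0
      vertex 16.3 3.7 0.0
      vertex 9.0 9.0 20.0
    endloop
  endfacet
  facet normal 0.8752 -0.2807 0.3939
    outer loop
      vertex 16.3 3.7 0.0
      vertex 18.0 9.0 0.0
      vertex 9.0 9.0 20.0
    endloop
  endfacet
endsolid part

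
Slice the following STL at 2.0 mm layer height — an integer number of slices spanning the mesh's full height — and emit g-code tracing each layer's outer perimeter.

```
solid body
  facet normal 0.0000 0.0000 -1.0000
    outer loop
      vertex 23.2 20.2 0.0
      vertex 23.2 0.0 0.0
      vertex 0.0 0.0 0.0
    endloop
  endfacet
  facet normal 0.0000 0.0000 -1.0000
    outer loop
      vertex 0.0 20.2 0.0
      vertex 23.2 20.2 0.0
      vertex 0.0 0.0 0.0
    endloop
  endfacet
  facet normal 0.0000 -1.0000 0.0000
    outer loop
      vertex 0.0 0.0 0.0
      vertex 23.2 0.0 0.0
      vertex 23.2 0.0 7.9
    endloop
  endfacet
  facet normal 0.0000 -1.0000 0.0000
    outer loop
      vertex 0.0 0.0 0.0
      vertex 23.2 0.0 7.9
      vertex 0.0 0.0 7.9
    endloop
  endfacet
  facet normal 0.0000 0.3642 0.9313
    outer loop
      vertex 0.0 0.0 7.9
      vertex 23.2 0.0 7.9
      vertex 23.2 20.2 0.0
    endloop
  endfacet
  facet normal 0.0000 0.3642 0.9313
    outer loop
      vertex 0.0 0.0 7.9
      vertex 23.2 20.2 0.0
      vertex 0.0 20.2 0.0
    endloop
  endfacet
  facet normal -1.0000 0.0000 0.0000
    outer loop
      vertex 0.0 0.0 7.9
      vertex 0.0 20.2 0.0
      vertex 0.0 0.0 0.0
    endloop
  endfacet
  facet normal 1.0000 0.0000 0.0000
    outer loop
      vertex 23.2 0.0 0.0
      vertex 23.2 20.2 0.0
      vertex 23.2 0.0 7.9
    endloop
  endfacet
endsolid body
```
; perimeter-only toolpath
G21 ; units = mm
G90 ; absolute positioning
G28 ; home
; layer 1
G0 Z2.0
G0 X0.0 Y0.0
G1 X23.2 Y0.0
G1 X23.2 Y15.1
G1 X0.0 Y15.1
G1 X0.0 Y0.0
; layer 2
G0 Z4.0
G0 X0.0 Y0.0
G1 X23.2 Y0.0
G1 X23.2 Y10.1
G1 X0.0 Y10.1
G1 X0.0 Y0.0
; layer 3
G0 Z5.9
G0 X0.0 Y0.0
G1 X23.2 Y0.0
G1 X23.2 Y5.0
G1 X0.0 Y5.0
G1 X0.0 Y0.0
M2 ; end

The solid is a wedge (ramp): 23.2 × 20.2 mm base, rising to 7.9 mm along the y=0 edge and sloping linearly to z=0 at y=20.2. Slicing at Δz = 2.0 mm — 4 equal slices spanning the solid's height, so layer i sits at z = i·h/4 — gives 3 non-empty perimeters. Each is a 4-segment closed polygon; G0 lifts to the layer z and rapids to the start vertex, then G1 traces the edges. The cross-section shrinks linearly with z (the slice at the apex is degenerate and omitted).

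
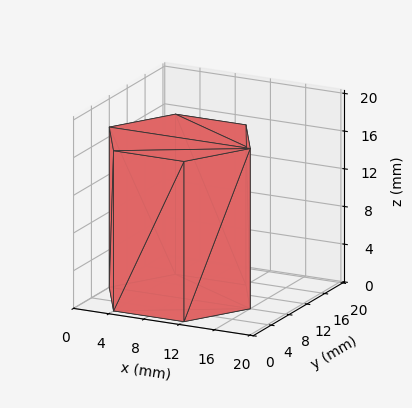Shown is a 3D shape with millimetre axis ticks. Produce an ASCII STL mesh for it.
Reading the render: the shape is a regular 6-sided prism (a cylinder approximated with 6 flat sides), circumscribed radius ≈ 8 mm, height ≈ 17 mm (dimensions read to the nearest mm from the axis ticks). For the STL, each face is triangulated and given an outward normal.

solid part
  facet normal 0.0000 0.0000 -1.0000
    outer loop
      vertex 4.000 14.928 0.000
      vertex 12.000 14.928 0.000
      vertex 16.000 8.000 0.000
    endloop
  endfacet
  facet normal 0.0000 0.0000 -1.0000
    outer loop
      vertex 0.000 8.000 0.000
      vertex 4.000 14.928 0.000
      vertex 16.000 8.000 0.000
    endloop
  endfacet
  facet normal 0.0000 0.0000 -1.0000
    outer loop
      vertex 4.000 1.072 0.000
      vertex 0.000 8.000 0.000
      vertex 16.000 8.000 0.000
    endloop
  endfacet
  facet normal 0.0000 0.0000 -1.0000
    outer loop
      vertex 12.000 1.072 0.000
      vertex 4.000 1.072 0.000
      vertex 16.000 8.000 0.000
    endloop
  endfacet
  facet normal 0.0000 0.0000 1.0000
    outer loop
      vertex 16.000 8.000 17.000
      vertex 12.000 14.928 17.000
      vertex 4.000 14.928 17.000
    endloop
  endfacet
  facet normal 0.0000 0.0000 1.0000
    outer loop
      vertex 16.000 8.000 17.000
      vertex 4.000 14.928 17.000
      vertex 0.000 8.000 17.000
    endloop
  endfacet
  facet normal 0.0000 0.0000 1.0000
    outer loop
      vertex 16.000 8.000 17.000
      vertex 0.000 8.000 17.000
      vertex 4.000 1.072 17.000
    endloop
  endfacet
  facet normal 0.0000 0.0000 1.0000
    outer loop
      vertex 16.000 8.000 17.000
      vertex 4.000 1.072 17.000
      vertex 12.000 1.072 17.000
    endloop
  endfacet
  facet normal 0.8660 0.5000 0.0000
    outer loop
      vertex 16.000 8.000 0.000
      vertex 12.000 14.928 0.000
      vertex 12.000 14.928 17.000
    endloop
  endfacet
  facet normal 0.8660 0.5000 0.0000
    outer loop
      vertex 16.000 8.000 0.000
      vertex 12.000 14.928 17.000
      vertex 16.000 8.000 17.000
    endloop
  endfacet
  facet normal 0.0000 1.0000 0.0000
    outer loop
      vertex 12.000 14.928 0.000
      vertex 4.000 14.928 0.000
      vertex 4.000 14.928 17.000
    endloop
  endfacet
  facet normal 0.0000 1.0000 0.0000
    outer loop
      vertex 12.000 14.928 0.000
      vertex 4.000 14.928 17.000
      vertex 12.000 14.928 17.000
    endloop
  endfacet
  facet normal -0.8660 0.5000 0.0000
    outer loop
      vertex 4.000 14.928 0.000
      vertex 0.000 8.000 0.000
      vertex 0.000 8.000 17.000
    endloop
  endfacet
  facet normal -0.8660 0.5000 0.0000
    outer loop
      vertex 4.000 14.928 0.000
      vertex 0.000 8.000 17.000
      vertex 4.000 14.928 17.000
    endloop
  endfacet
  facet normal -0.8660 -0.5000 0.0000
    outer loop
      vertex 0.000 8.000 0.000
      vertex 4.000 1.072 0.000
      vertex 4.000 1.072 17.000
    endloop
  endfacet
  facet normal -0.8660 -0.5000 0.0000
    outer loop
      vertex 0.000 8.000 0.000
      vertex 4.000 1.072 17.000
      vertex 0.000 8.000 17.000
    endloop
  endfacet
  facet normal 0.0000 -1.0000 0.0000
    outer loop
      vertex 4.000 1.072 0.000
      vertex 12.000 1.072 0.000
      vertex 12.000 1.072 17.000
    endloop
  endfacet
  facet normal 0.0000 -1.0000 0.0000
    outer loop
      vertex 4.000 1.072 0.000
      vertex 12.000 1.072 17.000
      vertex 4.000 1.072 17.000
    endloop
  endfacet
  facet normal 0.8660 -0.5000 0.0000
    outer loop
      vertex 12.000 1.072 0.000
      vertex 16.000 8.000 0.000
      vertex 16.000 8.000 17.000
    endloop
  endfacet
  facet normal 0.8660 -0.5000 0.0000
    outer loop
      vertex 12.000 1.072 0.000
      vertex 16.000 8.000 17.000
      vertex 12.000 1.072 17.000
    endloop
  endfacet
endsolid part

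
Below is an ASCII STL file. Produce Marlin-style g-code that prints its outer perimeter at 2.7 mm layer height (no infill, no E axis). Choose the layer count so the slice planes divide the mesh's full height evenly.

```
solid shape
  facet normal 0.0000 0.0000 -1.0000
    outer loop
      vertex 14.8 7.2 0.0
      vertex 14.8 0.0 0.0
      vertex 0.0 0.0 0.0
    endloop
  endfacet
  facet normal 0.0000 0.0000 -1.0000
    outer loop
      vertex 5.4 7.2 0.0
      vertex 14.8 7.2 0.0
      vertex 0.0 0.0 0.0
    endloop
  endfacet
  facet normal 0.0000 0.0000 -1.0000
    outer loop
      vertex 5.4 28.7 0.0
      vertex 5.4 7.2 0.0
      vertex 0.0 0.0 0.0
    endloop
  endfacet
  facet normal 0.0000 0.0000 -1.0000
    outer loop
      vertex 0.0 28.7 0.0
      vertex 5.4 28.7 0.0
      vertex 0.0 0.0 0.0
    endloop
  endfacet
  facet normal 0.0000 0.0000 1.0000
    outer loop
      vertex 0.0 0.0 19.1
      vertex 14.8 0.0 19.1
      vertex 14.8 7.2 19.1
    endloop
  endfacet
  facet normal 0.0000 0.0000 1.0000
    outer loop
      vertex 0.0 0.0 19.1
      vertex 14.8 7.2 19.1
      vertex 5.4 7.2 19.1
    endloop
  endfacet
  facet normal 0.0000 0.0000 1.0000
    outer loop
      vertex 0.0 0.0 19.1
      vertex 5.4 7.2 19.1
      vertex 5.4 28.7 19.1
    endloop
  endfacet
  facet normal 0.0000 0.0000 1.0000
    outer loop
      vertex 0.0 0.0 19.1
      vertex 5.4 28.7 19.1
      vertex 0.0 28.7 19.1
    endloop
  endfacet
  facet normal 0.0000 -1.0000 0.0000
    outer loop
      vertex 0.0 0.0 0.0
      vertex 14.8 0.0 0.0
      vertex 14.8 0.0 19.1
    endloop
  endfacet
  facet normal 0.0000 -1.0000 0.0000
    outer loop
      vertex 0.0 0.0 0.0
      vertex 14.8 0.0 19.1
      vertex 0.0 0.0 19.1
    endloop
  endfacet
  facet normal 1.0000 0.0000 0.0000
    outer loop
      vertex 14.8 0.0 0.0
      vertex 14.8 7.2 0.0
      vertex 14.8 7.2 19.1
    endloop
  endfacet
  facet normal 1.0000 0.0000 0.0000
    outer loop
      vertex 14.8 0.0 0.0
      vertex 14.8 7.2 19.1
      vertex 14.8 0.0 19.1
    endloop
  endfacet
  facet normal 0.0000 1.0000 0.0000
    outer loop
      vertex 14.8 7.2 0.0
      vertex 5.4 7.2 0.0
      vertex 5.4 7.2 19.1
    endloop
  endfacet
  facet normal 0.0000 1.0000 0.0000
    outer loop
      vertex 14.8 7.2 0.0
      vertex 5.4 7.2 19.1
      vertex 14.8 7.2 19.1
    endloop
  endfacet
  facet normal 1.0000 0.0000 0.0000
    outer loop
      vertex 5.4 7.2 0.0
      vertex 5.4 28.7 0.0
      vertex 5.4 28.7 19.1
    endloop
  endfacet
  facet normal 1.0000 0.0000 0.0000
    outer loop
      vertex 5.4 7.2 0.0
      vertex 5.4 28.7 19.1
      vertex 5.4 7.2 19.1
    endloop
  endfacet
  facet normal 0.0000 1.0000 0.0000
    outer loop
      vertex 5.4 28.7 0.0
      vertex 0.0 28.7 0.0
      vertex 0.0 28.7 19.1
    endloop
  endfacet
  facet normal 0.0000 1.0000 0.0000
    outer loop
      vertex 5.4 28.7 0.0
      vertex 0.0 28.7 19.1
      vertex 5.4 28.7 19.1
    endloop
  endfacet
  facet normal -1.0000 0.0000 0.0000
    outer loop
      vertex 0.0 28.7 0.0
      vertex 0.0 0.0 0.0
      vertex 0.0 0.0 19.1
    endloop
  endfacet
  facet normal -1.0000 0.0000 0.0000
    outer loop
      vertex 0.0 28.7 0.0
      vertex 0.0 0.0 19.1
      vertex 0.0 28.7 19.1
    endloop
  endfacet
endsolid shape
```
; perimeter-only toolpath
G21 ; units = mm
G90 ; absolute positioning
G28 ; home
; layer 1
G0 Z2.7
G0 X0.0 Y0.0
G1 X14.8 Y0.0
G1 X14.8 Y7.2
G1 X5.4 Y7.2
G1 X5.4 Y28.7
G1 X0.0 Y28.7
G1 X0.0 Y0.0
; layer 2
G0 Z5.5
G0 X0.0 Y0.0
G1 X14.8 Y0.0
G1 X14.8 Y7.2
G1 X5.4 Y7.2
G1 X5.4 Y28.7
G1 X0.0 Y28.7
G1 X0.0 Y0.0
; layer 3
G0 Z8.2
G0 X0.0 Y0.0
G1 X14.8 Y0.0
G1 X14.8 Y7.2
G1 X5.4 Y7.2
G1 X5.4 Y28.7
G1 X0.0 Y28.7
G1 X0.0 Y0.0
; layer 4
G0 Z10.9
G0 X0.0 Y0.0
G1 X14.8 Y0.0
G1 X14.8 Y7.2
G1 X5.4 Y7.2
G1 X5.4 Y28.7
G1 X0.0 Y28.7
G1 X0.0 Y0.0
; layer 5
G0 Z13.6
G0 X0.0 Y0.0
G1 X14.8 Y0.0
G1 X14.8 Y7.2
G1 X5.4 Y7.2
G1 X5.4 Y28.7
G1 X0.0 Y28.7
G1 X0.0 Y0.0
; layer 6
G0 Z16.4
G0 X0.0 Y0.0
G1 X14.8 Y0.0
G1 X14.8 Y7.2
G1 X5.4 Y7.2
G1 X5.4 Y28.7
G1 X0.0 Y28.7
G1 X0.0 Y0.0
; layer 7
G0 Z19.1
G0 X0.0 Y0.0
G1 X14.8 Y0.0
G1 X14.8 Y7.2
G1 X5.4 Y7.2
G1 X5.4 Y28.7
G1 X0.0 Y28.7
G1 X0.0 Y0.0
M2 ; end

The solid is an L-shaped prism: outer 14.8 × 28.7 mm, arm thicknesses ≈ 7.2 mm (horizontal) and 5.4 mm (vertical), extruded 19.1 mm in z. Slicing at Δz = 2.7 mm — 7 equal slices spanning the solid's height, so layer i sits at z = i·h/7 — gives 7 non-empty perimeters. Each is a 6-segment closed polygon; G0 lifts to the layer z and rapids to the start vertex, then G1 traces the edges.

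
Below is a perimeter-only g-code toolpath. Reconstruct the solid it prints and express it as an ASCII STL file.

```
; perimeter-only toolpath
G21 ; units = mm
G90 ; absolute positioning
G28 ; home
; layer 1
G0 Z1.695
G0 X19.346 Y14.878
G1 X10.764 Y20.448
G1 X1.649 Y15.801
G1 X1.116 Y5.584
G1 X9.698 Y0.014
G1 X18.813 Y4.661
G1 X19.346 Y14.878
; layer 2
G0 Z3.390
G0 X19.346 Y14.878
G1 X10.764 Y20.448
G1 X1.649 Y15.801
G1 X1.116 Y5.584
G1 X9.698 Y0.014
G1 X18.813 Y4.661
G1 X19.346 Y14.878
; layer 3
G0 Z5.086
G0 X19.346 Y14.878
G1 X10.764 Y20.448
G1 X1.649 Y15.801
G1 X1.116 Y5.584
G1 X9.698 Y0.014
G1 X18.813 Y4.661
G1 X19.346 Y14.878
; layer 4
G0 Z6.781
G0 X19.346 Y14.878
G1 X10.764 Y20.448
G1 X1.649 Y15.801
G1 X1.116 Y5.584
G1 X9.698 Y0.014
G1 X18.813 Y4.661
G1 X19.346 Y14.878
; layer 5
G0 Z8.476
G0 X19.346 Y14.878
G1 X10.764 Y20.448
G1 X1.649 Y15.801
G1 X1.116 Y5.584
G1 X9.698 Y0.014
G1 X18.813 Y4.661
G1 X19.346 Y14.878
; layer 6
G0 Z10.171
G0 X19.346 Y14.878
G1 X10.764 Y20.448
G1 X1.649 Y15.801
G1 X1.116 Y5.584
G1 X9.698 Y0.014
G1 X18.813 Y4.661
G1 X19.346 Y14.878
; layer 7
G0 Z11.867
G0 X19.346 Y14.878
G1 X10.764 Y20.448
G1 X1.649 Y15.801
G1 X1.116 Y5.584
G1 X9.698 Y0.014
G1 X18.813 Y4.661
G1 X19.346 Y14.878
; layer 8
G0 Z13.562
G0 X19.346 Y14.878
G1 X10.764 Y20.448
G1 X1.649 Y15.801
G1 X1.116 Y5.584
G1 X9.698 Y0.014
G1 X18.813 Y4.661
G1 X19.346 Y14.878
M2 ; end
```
solid part
  facet normal 0.0000 0.0000 -1.0000
    outer loop
      vertex 1.649 15.801 0.000
      vertex 10.764 20.448 0.000
      vertex 19.346 14.878 0.000
    endloop
  endfacet
  facet normal 0.0000 0.0000 -1.0000
    outer loop
      vertex 1.116 5.584 0.000
      vertex 1.649 15.801 0.000
      vertex 19.346 14.878 0.000
    endloop
  endfacet
  facet normal 0.0000 0.0000 -1.0000
    outer loop
      vertex 9.698 0.014 0.000
      vertex 1.116 5.584 0.000
      vertex 19.346 14.878 0.000
    endloop
  endfacet
  facet normal 0.0000 0.0000 -1.0000
    outer loop
      vertex 18.813 4.661 0.000
      vertex 9.698 0.014 0.000
      vertex 19.346 14.878 0.000
    endloop
  endfacet
  facet normal 0.0000 0.0000 1.0000
    outer loop
      vertex 19.346 14.878 13.562
      vertex 10.764 20.448 13.562
      vertex 1.649 15.801 13.562
    endloop
  endfacet
  facet normal 0.0000 0.0000 1.0000
    outer loop
      vertex 19.346 14.878 13.562
      vertex 1.649 15.801 13.562
      vertex 1.116 5.584 13.562
    endloop
  endfacet
  facet normal 0.0000 0.0000 1.0000
    outer loop
      vertex 19.346 14.878 13.562
      vertex 1.116 5.584 13.562
      vertex 9.698 0.014 13.562
    endloop
  endfacet
  facet normal 0.0000 0.0000 1.0000
    outer loop
      vertex 19.346 14.878 13.562
      vertex 9.698 0.014 13.562
      vertex 18.813 4.661 13.562
    endloop
  endfacet
  facet normal 0.5444 0.8388 0.0000
    outer loop
      vertex 19.346 14.878 0.000
      vertex 10.764 20.448 0.000
      vertex 10.764 20.448 13.562
    endloop
  endfacet
  facet normal 0.5444 0.8388 0.0000
    outer loop
      vertex 19.346 14.878 0.000
      vertex 10.764 20.448 13.562
      vertex 19.346 14.878 13.562
    endloop
  endfacet
  facet normal -0.4542 0.8909 0.0000
    outer loop
      vertex 10.764 20.448 0.000
      vertex 1.649 15.801 0.000
      vertex 1.649 15.801 13.562
    endloop
  endfacet
  facet normal -0.4542 0.8909 0.0000
    outer loop
      vertex 10.764 20.448 0.000
      vertex 1.649 15.801 13.562
      vertex 10.764 20.448 13.562
    endloop
  endfacet
  facet normal -0.9986 0.0521 0.0000
    outer loop
      vertex 1.649 15.801 0.000
      vertex 1.116 5.584 0.000
      vertex 1.116 5.584 13.562
    endloop
  endfacet
  facet normal -0.9986 0.0521 0.0000
    outer loop
      vertex 1.649 15.801 0.000
      vertex 1.116 5.584 13.562
      vertex 1.649 15.801 13.562
    endloop
  endfacet
  facet normal -0.5444 -0.8388 0.0000
    outer loop
      vertex 1.116 5.584 0.000
      vertex 9.698 0.014 0.000
      vertex 9.698 0.014 13.562
    endloop
  endfacet
  facet normal -0.5444 -0.8388 0.0000
    outer loop
      vertex 1.116 5.584 0.000
      vertex 9.698 0.014 13.562
      vertex 1.116 5.584 13.562
    endloop
  endfacet
  facet normal 0.4542 -0.8909 0.0000
    outer loop
      vertex 9.698 0.014 0.000
      vertex 18.813 4.661 0.000
      vertex 18.813 4.661 13.562
    endloop
  endfacet
  facet normal 0.4542 -0.8909 0.0000
    outer loop
      vertex 9.698 0.014 0.000
      vertex 18.813 4.661 13.562
      vertex 9.698 0.014 13.562
    endloop
  endfacet
  facet normal 0.9986 -0.0521 0.0000
    outer loop
      vertex 18.813 4.661 0.000
      vertex 19.346 14.878 0.000
      vertex 19.346 14.878 13.562
    endloop
  endfacet
  facet normal 0.9986 -0.0521 0.0000
    outer loop
      vertex 18.813 4.661 0.000
      vertex 19.346 14.878 13.562
      vertex 18.813 4.661 13.562
    endloop
  endfacet
endsolid part

The G0 Z moves step by Δz≈1.695 mm. Every layer's G1 loop is the same polygon, so the solid is a straight extrusion of it from z=0 to z≈13.6. Closing with flat bottom and top caps and triangulating gives 20 facets — a regular 6-sided prism (a cylinder approximated with 6 flat sides), circumscribed radius ≈ 10.2 mm, height ≈ 13.6 mm.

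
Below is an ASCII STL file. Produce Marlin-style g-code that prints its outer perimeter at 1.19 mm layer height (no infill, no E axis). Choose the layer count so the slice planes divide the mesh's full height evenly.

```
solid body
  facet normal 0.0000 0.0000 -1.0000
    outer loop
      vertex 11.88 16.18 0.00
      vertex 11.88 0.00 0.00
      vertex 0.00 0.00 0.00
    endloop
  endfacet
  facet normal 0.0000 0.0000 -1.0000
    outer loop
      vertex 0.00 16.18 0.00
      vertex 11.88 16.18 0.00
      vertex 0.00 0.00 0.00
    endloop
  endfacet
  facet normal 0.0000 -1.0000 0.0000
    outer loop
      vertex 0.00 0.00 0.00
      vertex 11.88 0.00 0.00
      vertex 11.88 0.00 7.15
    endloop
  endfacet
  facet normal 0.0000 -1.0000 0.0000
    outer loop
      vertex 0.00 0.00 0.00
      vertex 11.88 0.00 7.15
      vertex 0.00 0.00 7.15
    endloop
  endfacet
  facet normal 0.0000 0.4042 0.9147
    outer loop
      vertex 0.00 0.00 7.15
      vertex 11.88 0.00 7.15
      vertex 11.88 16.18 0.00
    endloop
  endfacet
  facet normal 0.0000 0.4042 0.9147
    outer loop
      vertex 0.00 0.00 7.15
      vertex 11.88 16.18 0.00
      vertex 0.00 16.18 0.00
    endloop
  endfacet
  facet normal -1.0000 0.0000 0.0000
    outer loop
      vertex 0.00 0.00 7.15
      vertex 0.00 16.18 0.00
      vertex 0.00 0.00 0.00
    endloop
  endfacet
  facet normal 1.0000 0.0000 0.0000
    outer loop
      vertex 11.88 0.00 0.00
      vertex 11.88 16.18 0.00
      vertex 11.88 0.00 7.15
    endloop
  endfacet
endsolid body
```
; perimeter-only toolpath
G21 ; units = mm
G90 ; absolute positioning
G28 ; home
; layer 1
G0 Z1.19
G0 X0.00 Y0.00
G1 X11.88 Y0.00
G1 X11.88 Y13.48
G1 X0.00 Y13.48
G1 X0.00 Y0.00
; layer 2
G0 Z2.38
G0 X0.00 Y0.00
G1 X11.88 Y0.00
G1 X11.88 Y10.79
G1 X0.00 Y10.79
G1 X0.00 Y0.00
; layer 3
G0 Z3.58
G0 X0.00 Y0.00
G1 X11.88 Y0.00
G1 X11.88 Y8.09
G1 X0.00 Y8.09
G1 X0.00 Y0.00
; layer 4
G0 Z4.77
G0 X0.00 Y0.00
G1 X11.88 Y0.00
G1 X11.88 Y5.39
G1 X0.00 Y5.39
G1 X0.00 Y0.00
; layer 5
G0 Z5.96
G0 X0.00 Y0.00
G1 X11.88 Y0.00
G1 X11.88 Y2.70
G1 X0.00 Y2.70
G1 X0.00 Y0.00
M2 ; end

The solid is a wedge (ramp): 11.9 × 16.2 mm base, rising to 7.15 mm along the y=0 edge and sloping linearly to z=0 at y=16.2. Slicing at Δz = 1.19 mm — 6 equal slices spanning the solid's height, so layer i sits at z = i·h/6 — gives 5 non-empty perimeters. Each is a 4-segment closed polygon; G0 lifts to the layer z and rapids to the start vertex, then G1 traces the edges. The cross-section shrinks linearly with z (the slice at the apex is degenerate and omitted).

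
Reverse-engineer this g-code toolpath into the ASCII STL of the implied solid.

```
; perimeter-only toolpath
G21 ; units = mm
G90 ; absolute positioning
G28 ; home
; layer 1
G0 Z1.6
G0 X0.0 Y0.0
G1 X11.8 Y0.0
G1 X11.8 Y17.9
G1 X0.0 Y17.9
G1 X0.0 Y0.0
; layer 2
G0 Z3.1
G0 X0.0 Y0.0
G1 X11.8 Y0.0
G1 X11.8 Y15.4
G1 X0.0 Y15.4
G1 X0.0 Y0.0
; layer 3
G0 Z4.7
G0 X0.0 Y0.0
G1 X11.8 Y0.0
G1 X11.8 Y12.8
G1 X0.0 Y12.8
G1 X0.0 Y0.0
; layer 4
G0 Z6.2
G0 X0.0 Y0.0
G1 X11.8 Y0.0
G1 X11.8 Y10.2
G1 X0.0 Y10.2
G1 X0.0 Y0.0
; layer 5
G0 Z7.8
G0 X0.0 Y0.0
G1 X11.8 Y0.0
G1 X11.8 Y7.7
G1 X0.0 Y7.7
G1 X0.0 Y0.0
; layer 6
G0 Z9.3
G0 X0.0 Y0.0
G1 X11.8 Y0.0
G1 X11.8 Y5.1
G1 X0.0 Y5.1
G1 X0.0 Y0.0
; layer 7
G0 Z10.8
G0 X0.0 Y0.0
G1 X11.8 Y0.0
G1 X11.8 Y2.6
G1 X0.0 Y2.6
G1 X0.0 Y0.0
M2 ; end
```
solid part
  facet normal 0.0000 0.0000 -1.0000
    outer loop
      vertex 11.8 20.5 0.0
      vertex 11.8 0.0 0.0
      vertex 0.0 0.0 0.0
    endloop
  endfacet
  facet normal 0.0000 0.0000 -1.0000
    outer loop
      vertex 0.0 20.5 0.0
      vertex 11.8 20.5 0.0
      vertex 0.0 0.0 0.0
    endloop
  endfacet
  facet normal 0.0000 -1.0000 0.0000
    outer loop
      vertex 0.0 0.0 0.0
      vertex 11.8 0.0 0.0
      vertex 11.8 0.0 12.4
    endloop
  endfacet
  facet normal 0.0000 -1.0000 0.0000
    outer loop
      vertex 0.0 0.0 0.0
      vertex 11.8 0.0 12.4
      vertex 0.0 0.0 12.4
    endloop
  endfacet
  facet normal 0.0000 0.5176 0.8556
    outer loop
      vertex 0.0 0.0 12.4
      vertex 11.8 0.0 12.4
      vertex 11.8 20.5 0.0
    endloop
  endfacet
  facet normal 0.0000 0.5176 0.8556
    outer loop
      vertex 0.0 0.0 12.4
      vertex 11.8 20.5 0.0
      vertex 0.0 20.5 0.0
    endloop
  endfacet
  facet normal -1.0000 0.0000 0.0000
    outer loop
      vertex 0.0 0.0 12.4
      vertex 0.0 20.5 0.0
      vertex 0.0 0.0 0.0
    endloop
  endfacet
  facet normal 1.0000 0.0000 0.0000
    outer loop
      vertex 11.8 0.0 0.0
      vertex 11.8 20.5 0.0
      vertex 11.8 0.0 12.4
    endloop
  endfacet
endsolid part

The G0 Z moves step by Δz≈1.6 mm. The G1 loops shrink linearly with z, so the solid tapers from its base footprint up to z≈12.4. Closing with a flat bottom cap and the tapered top and triangulating gives 8 facets — a wedge (ramp): 11.8 × 20.5 mm base, rising to 12.4 mm along the y=0 edge and sloping linearly to z=0 at y=20.5.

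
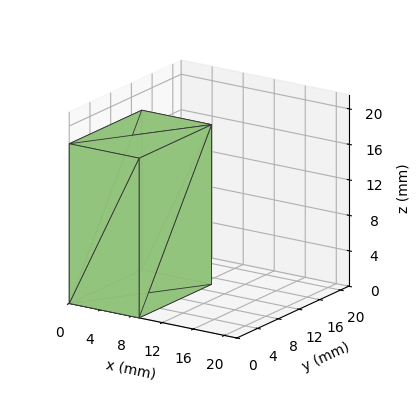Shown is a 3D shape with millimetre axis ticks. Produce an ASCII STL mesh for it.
Reading the render: the shape is a rectangular box, roughly 9 × 14 mm footprint and 18 mm tall (dimensions read to the nearest mm from the axis ticks). For the STL, each face is triangulated and given an outward normal.

solid part
  facet normal 0.0000 0.0000 -1.0000
    outer loop
      vertex 9.000 14.000 0.000
      vertex 9.000 0.000 0.000
      vertex 0.000 0.000 0.000
    endloop
  endfacet
  facet normal 0.0000 0.0000 -1.0000
    outer loop
      vertex 0.000 14.000 0.000
      vertex 9.000 14.000 0.000
      vertex 0.000 0.000 0.000
    endloop
  endfacet
  facet normal 0.0000 0.0000 1.0000
    outer loop
      vertex 0.000 0.000 18.000
      vertex 9.000 0.000 18.000
      vertex 9.000 14.000 18.000
    endloop
  endfacet
  facet normal 0.0000 0.0000 1.0000
    outer loop
      vertex 0.000 0.000 18.000
      vertex 9.000 14.000 18.000
      vertex 0.000 14.000 18.000
    endloop
  endfacet
  facet normal 0.0000 -1.0000 0.0000
    outer loop
      vertex 0.000 0.000 0.000
      vertex 9.000 0.000 0.000
      vertex 9.000 0.000 18.000
    endloop
  endfacet
  facet normal 0.0000 -1.0000 0.0000
    outer loop
      vertex 0.000 0.000 0.000
      vertex 9.000 0.000 18.000
      vertex 0.000 0.000 18.000
    endloop
  endfacet
  facet normal 0.0000 1.0000 0.0000
    outer loop
      vertex 9.000 14.000 18.000
      vertex 9.000 14.000 0.000
      vertex 0.000 14.000 0.000
    endloop
  endfacet
  facet normal 0.0000 1.0000 0.0000
    outer loop
      vertex 0.000 14.000 18.000
      vertex 9.000 14.000 18.000
      vertex 0.000 14.000 0.000
    endloop
  endfacet
  facet normal -1.0000 0.0000 0.0000
    outer loop
      vertex 0.000 14.000 18.000
      vertex 0.000 14.000 0.000
      vertex 0.000 0.000 0.000
    endloop
  endfacet
  facet normal -1.0000 0.0000 0.0000
    outer loop
      vertex 0.000 0.000 18.000
      vertex 0.000 14.000 18.000
      vertex 0.000 0.000 0.000
    endloop
  endfacet
  facet normal 1.0000 0.0000 0.0000
    outer loop
      vertex 9.000 0.000 0.000
      vertex 9.000 14.000 0.000
      vertex 9.000 14.000 18.000
    endloop
  endfacet
  facet normal 1.0000 0.0000 0.0000
    outer loop
      vertex 9.000 0.000 0.000
      vertex 9.000 14.000 18.000
      vertex 9.000 0.000 18.000
    endloop
  endfacet
endsolid part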